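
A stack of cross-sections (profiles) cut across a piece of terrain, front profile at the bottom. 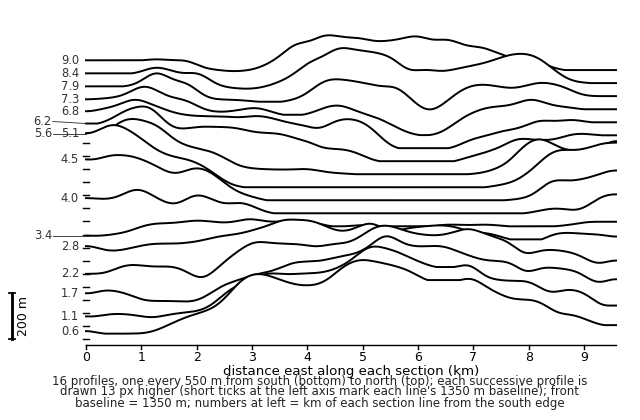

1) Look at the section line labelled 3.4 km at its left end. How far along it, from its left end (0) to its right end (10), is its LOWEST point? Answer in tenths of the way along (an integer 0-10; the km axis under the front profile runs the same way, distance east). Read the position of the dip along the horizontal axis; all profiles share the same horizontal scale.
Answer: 0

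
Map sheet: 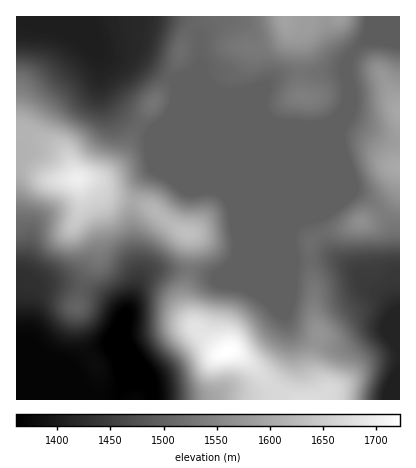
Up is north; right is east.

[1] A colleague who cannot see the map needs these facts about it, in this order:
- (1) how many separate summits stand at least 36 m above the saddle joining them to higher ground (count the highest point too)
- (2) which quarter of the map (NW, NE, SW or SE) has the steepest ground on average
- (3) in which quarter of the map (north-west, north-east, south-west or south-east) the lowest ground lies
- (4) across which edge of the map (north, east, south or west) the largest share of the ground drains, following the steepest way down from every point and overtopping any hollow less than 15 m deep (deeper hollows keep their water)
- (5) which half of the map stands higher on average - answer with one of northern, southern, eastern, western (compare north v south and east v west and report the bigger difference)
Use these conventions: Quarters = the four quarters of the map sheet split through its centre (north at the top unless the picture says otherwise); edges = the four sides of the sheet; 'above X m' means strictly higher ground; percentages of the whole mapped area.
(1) There are 4 summits with 36 m or more of prominence.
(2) The steepest ground, on average, is in the south-west quarter.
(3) Look to the south-west quarter for the lowest ground.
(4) Drainage is mainly to the north: more ground falls towards that edge than towards any other.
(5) On average the eastern half of the map is the higher ground.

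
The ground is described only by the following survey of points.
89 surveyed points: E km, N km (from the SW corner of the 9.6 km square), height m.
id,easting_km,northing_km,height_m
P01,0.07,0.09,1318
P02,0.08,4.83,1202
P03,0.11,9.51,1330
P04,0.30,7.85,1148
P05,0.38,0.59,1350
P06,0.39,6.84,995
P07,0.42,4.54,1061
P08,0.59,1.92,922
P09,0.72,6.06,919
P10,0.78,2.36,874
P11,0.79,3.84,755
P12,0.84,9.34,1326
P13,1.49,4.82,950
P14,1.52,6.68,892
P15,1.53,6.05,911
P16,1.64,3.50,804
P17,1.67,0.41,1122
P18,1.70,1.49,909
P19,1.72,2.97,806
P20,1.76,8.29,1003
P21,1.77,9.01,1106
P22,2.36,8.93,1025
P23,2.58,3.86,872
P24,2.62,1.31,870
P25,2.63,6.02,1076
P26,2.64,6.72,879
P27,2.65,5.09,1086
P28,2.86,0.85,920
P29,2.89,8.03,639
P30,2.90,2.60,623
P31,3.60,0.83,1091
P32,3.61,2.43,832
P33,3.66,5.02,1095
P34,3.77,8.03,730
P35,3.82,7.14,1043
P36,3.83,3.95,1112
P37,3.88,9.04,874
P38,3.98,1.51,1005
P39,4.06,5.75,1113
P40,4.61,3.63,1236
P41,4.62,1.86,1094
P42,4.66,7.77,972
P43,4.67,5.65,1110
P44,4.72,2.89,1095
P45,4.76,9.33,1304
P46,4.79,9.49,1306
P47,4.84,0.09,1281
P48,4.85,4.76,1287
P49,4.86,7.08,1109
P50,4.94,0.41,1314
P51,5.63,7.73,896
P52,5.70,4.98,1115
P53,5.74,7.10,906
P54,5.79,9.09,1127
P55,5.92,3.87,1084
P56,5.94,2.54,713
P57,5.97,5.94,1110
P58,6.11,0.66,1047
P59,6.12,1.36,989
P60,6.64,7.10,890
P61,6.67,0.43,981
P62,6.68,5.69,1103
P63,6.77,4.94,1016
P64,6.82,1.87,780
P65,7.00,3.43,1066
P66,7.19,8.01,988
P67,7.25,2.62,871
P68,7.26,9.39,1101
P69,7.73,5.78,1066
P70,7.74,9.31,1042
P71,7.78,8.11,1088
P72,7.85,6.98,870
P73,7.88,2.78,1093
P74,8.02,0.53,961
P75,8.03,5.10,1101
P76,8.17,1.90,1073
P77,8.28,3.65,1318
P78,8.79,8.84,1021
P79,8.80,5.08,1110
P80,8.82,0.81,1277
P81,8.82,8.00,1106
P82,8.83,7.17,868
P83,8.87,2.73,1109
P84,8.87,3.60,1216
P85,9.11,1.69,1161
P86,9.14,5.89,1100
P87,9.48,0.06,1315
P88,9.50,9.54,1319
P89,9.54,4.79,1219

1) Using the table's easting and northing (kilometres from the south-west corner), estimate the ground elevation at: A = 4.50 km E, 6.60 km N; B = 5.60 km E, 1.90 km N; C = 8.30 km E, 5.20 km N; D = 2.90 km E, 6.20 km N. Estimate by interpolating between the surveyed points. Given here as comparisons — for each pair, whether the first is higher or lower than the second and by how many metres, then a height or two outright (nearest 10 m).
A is higher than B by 260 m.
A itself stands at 1170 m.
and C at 1080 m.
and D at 1110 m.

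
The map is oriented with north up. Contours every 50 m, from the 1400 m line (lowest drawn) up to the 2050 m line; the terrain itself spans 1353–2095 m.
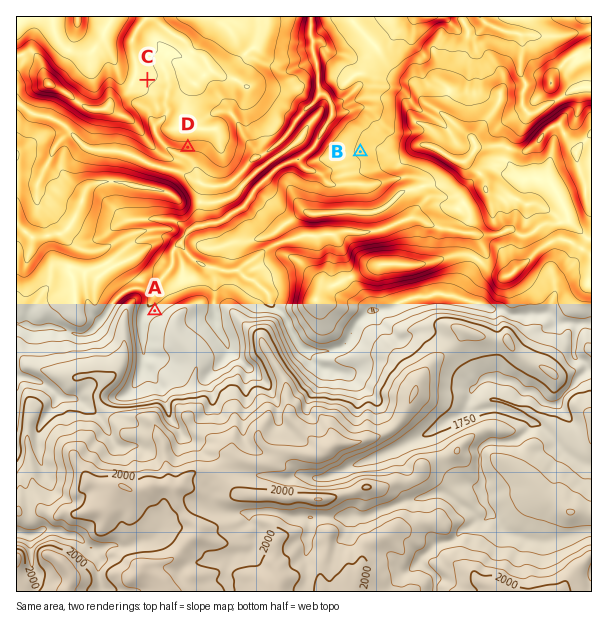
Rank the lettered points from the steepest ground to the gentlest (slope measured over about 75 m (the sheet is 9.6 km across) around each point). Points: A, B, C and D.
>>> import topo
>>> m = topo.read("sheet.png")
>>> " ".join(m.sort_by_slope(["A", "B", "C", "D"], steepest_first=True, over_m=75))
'D A B C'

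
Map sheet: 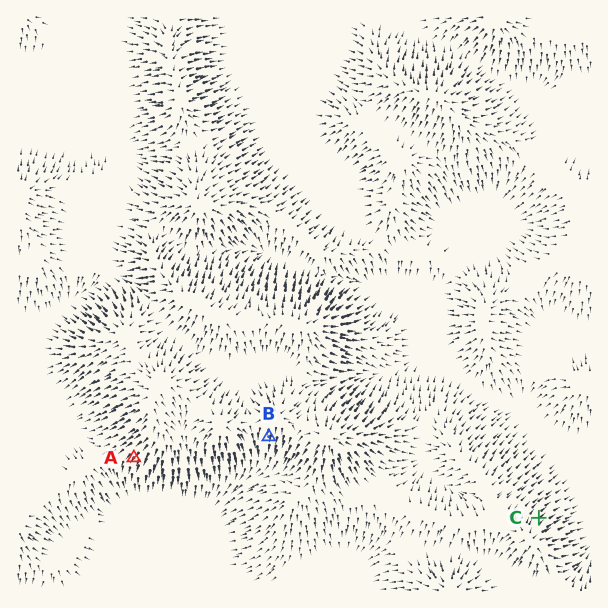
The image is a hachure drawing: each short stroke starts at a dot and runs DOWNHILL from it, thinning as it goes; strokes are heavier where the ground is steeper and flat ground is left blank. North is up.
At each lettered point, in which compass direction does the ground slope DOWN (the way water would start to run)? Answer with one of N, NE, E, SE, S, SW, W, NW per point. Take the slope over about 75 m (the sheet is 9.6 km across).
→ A SW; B S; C NE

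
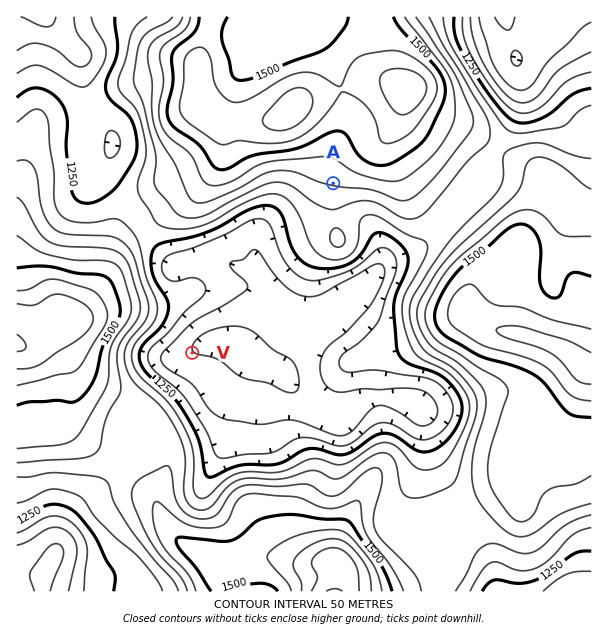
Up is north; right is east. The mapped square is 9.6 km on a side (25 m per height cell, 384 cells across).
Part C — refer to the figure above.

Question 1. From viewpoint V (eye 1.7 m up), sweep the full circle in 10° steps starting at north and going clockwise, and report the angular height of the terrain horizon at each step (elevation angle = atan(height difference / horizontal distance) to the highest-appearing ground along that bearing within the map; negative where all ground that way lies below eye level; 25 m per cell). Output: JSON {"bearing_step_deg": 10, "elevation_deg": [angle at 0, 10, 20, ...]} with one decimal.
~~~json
{"bearing_step_deg": 10, "elevation_deg": [7.0, 7.3, 7.2, 5.6, 5.5, 4.7, 3.1, 4.3, 6.0, 4.9, 3.8, 3.8, 4.4, 5.3, 6.6, 7.8, 7.9, 7.1, 7.3, 10.3, 12.3, 13.4, 13.8, 13.5, 13.0, 13.1, 13.9, 14.6, 15.7, 16.4, 16.1, 14.7, 12.3, 10.4, 9.1, 8.0]}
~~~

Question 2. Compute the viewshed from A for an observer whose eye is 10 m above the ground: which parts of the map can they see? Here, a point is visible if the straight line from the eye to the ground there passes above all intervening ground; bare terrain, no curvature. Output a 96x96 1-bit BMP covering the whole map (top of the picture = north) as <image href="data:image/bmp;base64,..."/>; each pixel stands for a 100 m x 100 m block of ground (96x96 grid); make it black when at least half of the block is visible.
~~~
<image width="96" height="96" href="data:image/bmp;base64,Qk2+BAAAAAAAAD4AAAAoAAAAYAAAAGAAAAABAAEAAAAAAIAEAAATCwAAEwsAAAIAAAAAAAAA////AAAAAAAAAAAAAAAAB/AAAAAAAAAAAAAAD/AAAAAAAAAAAAAAP/gAAAAAAAAAAAAAf/8AAAAAAAAAAAAB//+AAAAAAAAAcA////+AAAAAAAAB//////+AAAAAAAAH////+P+AAAAAAAAf////8P8AAAAAAAA/////4P8AAAAAAAB/////wP+AAAAAAAD/////wP/wAAAAAAD/8///wP/4AAAAAAH/////wP/4AAAAAAH/////wP/wAAAAAAH/////wP/4AAAAAAP/////4P/8AAAAAA//////4P//wAAAAB//////8P//4AAAAA//////+P//8AAAAAP/////////8AAAAAD/////////4AAAAAB/////////wAAAB4B/////////gAAAH4B/////////gAAAP4D/////////AAAAP4D////wf//+AAAAP4H////gP8AAAAAAP4H///+AH4AAAAAAP4P///+ADgAAAAAAP4f///8AAAAAAAAAH/////4AAAAAAAAAH/////wAAAAAAAAAH/////gAAAAAAAAAH/////AAAAAAAAAAH/////AAAAAAAAAAH////+AAAAAAAAAAP////+AAAAAAAAAAP////8AAAAAAAAAAP////8AAH8AAAAAAH////8AAH+AAAAAAH////8AAH/AAAAAAH////8AAD/AAAAAAH////+AAD/wAAAAAP////+AAD/4AAAAAf////+AAB/+AAAAA/////+AAB//AAAAA/////8AAB//gAAAB/////8AAB//gAAAD/////8AAB//wAAAD/////4AAA//wAAAH/////4AAA//wAAAH/////4AAA//wAAAP/////wAAA//4AAD//////wAAA//+AAD//////gAAA///gAD//////AAAAf//wAD/////+AAAAf//4AD/////8AH/A///4AD//+AP8AH/g+H/8AD4AAAH+AP/w8A/8ADgAAAD+AH/x4AH+ACAAAAD/AD/h4AB+AAAAAAD/AB/B4AAOAAAAAAB/gB+DwAAAAAAAAAB/wA+DwAAAAAAAAAA/4A+HwAAAAAAAAAAf8B//gAAAAAAAAAAP+B//AAAAAAAAAAAP///+AAAAAAAAAAAH///8AAAAAAAAAAAH///8AAAAAAAAAAAH///8AAAAAAAAAAAH///wAAAAAAAAAAACf/+AAAAAAAAAAAAAD/8AAAAAAAAAAAAAA/8AAAAAAAAAAAAAAP8AAAAAAAAAAAAAAH8AAAAAAAAAAAAAAD8AAAAAAAAAAAAAAAAAAAAAAAAAAAAAAAAAAAAAAAAAAAAAAAAAAAAAAAAAAAAAAAAAAAAAAAAAAAAAAAAAAAAAAAAAAAAAAAAAAAAAAAAAAAAAAAAAAAAAAAAAAAAAAAAAAAAAAAAAAAAAAAAAAAAAAAAAAAAAAAAAAAAAAAAAAAAAAAAAAAAAAAAAAAAAAAAAAAAAAAAAAAAAAAAAAAAAAAAAAAAAAAAAAAAAAAAAAAAAAAAAAAAAAAAAAAAAAAAAAAAAAA="/>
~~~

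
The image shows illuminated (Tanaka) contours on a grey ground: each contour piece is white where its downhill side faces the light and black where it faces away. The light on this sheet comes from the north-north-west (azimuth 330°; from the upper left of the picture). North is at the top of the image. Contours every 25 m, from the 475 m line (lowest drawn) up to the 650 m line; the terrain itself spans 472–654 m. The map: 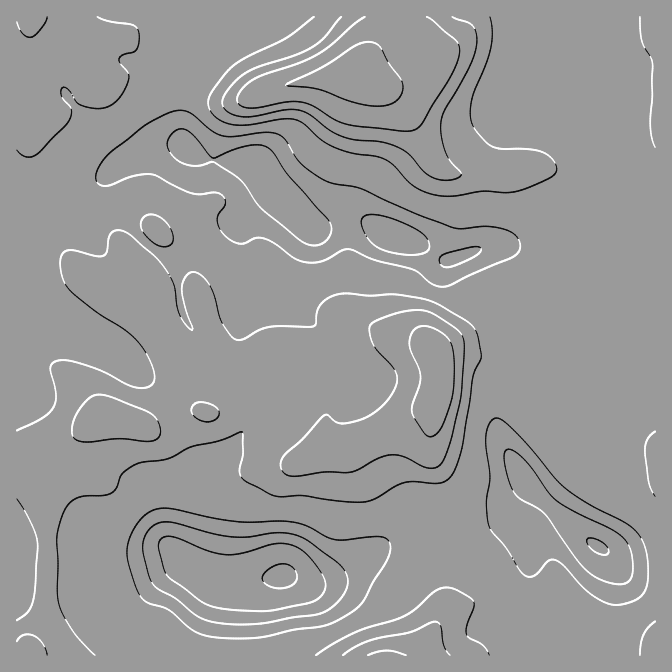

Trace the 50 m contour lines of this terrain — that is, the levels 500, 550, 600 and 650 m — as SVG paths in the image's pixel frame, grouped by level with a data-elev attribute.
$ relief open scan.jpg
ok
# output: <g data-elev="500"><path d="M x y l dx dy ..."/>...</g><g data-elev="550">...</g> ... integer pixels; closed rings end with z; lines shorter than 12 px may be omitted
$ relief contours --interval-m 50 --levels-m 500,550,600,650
<g data-elev="500"><path d="M237 610l-18-2-14-4-36-27-5-7-5-22 0-4 2-6 6-2 7 1 35 14 18 4 17-2 30-9 16 1 9 3 9 7 10 13 7 12 1 7-3 7-5 4-6 4-42 9z"/><path d="M599 554l-10-8-2-4 1-4 4 0 7 2 8 7 2 5-2 2z"/></g><g data-elev="550"><path d="M212 637l-10-2-8-4-27-22-20-7-5-4-4-6-10-30-1-15 4-12 5-10 7-8 7-5 9-3 8-1 68 13 55 1 17 4 27 13 10 1 34-3 7 1 4 4 2 6-3 10-15 24-9 18-9 10-17 10-16 6-28 4-34 7-25 1z"/><path d="M609 604l-20-12-25-27-9-5-6 1-15 15-6 1-3-1-7-7-13-22-14-17-3-8-1-14 3-31-4-37 2-13 6-8 6 0 12 9 19 20 24 30 12 11 24 16 36 19 8 6 5 7 5 11 3 14 0 16-3 12-5 7-8 5-13 3z"/><path d="M435 285l-21-15-40-10-24-11-8 1-18 11-14 2-15-4-20-15-11-6-7 0-13 5-7 0-12-7-7-11 0-10 7-12 0-5-5-4-6-2-14 2-8-1-17-7-18-10-7-2-16 2-24 9-6 1-7-4-1-5 1-5 5-10 7-9 35-27 25-13 8-2 7 0 8 3 18 16 12 6 12 1 31-5 13 2 8 6 9 17 7 7 15 12 11 6 34 7 53 24 37 14 8 2 22-3 13 1 15 5 8 6 2 5 0 5-3 5-4 4-40 16-25 13-6 1z"/></g><g data-elev="600"><path d="M47 655l-4-11-9-8-10-1-7 6"/><path d="M450 655l-6-10-4-20-5-3-25 10-43 9-13 7-11 7"/><path d="M287 475l8 1 30-4 25 0 8-3 20-11 14-3 13 2 22 11 7 0 6-3 4-7 6-15 11-46 3-50-1-9-3-5-25-18-13-5-24 3-17 5-9 5-3 7 4 13 5 9 15 15 3 6 1 9-4 10-14 16-9 7-10 5-20 3-5-1-8-7-3 1-21 22-20 19-2 5 0 5 2 5z"/><path d="M83 442l35-3 34 2 7-4 1-9-4-10-8-6-38-15-13-2-7 2-6 7-7 9-4 9-1 8 1 7 4 3z"/><path d="M207 422l5-1 5-3 2-3 0-5-4-3-6-4-9-1-5 1-4 5 1 5 7 6z"/><path d="M17 22l5 11 3 3 5 1 5-2 5-5 6-8 1-5"/><path d="M341 17l-16 20-13 10-17 8-40 13-15 9-8 8-8 10-2 7 2 6 10 7 11 2 12-1 30-6 15 1 10 5 18 15 12 5 13 4 27 2 16 6 12 7 18 20 9 4 8 1 12-2 3-1 1-4-11-12-5-11-4-17 1-15 3-10 25-43 5-13 2-10-1-10-4-7-20-8"/></g><g data-elev="650"><path d="M366 105l14 1 12-2 8-7 3-9-2-8-12-17-8-15-7-5-9-1-8 3-33 21-38 19 32 4 29 11z"/></g>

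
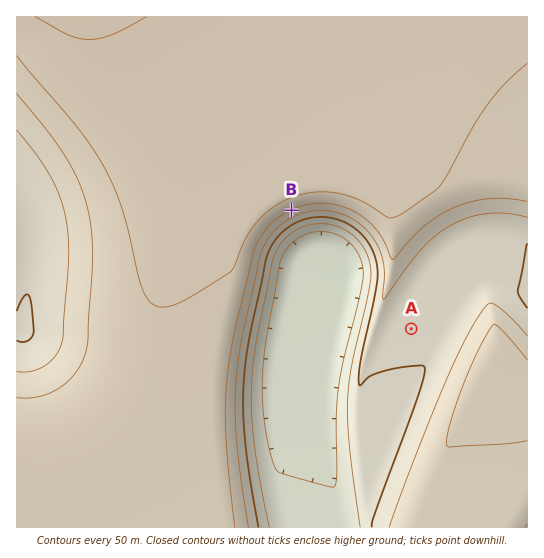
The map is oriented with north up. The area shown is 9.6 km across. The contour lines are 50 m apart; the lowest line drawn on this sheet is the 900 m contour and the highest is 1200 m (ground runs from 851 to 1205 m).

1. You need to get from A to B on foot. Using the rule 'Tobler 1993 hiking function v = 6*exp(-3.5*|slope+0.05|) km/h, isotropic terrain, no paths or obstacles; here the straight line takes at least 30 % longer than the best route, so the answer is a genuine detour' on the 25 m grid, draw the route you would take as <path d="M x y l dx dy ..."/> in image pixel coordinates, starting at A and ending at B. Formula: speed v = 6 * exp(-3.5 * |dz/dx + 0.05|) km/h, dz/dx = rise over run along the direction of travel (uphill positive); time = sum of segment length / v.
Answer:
<path d="M411 329l-6-14-4-4-15-29 0-19-12-24-16-16-27-13-40 0"/>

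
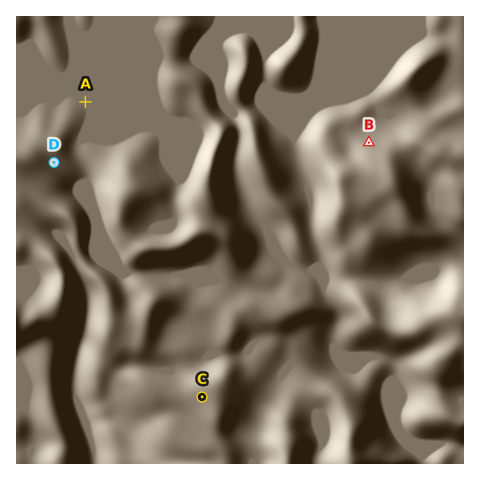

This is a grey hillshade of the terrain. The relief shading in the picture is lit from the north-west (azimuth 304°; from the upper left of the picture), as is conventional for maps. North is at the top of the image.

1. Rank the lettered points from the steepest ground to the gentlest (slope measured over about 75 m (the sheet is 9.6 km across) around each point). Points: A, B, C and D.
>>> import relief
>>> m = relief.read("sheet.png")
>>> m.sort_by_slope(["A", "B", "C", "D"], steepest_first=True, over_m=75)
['B', 'C', 'D', 'A']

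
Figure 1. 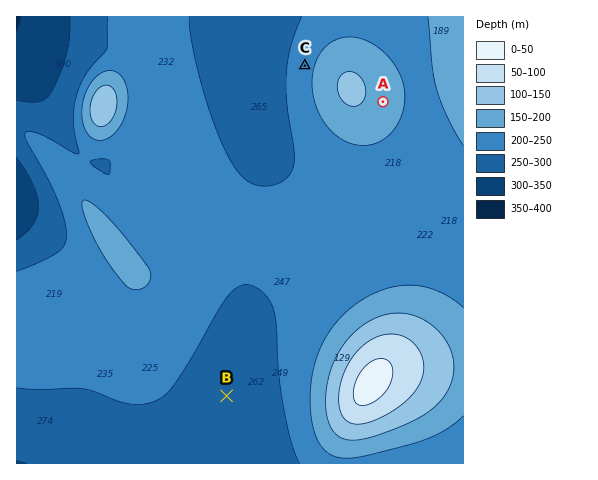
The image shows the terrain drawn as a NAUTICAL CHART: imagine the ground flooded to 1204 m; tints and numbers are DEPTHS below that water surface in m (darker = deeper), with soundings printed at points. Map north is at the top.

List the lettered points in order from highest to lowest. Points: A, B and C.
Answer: A C B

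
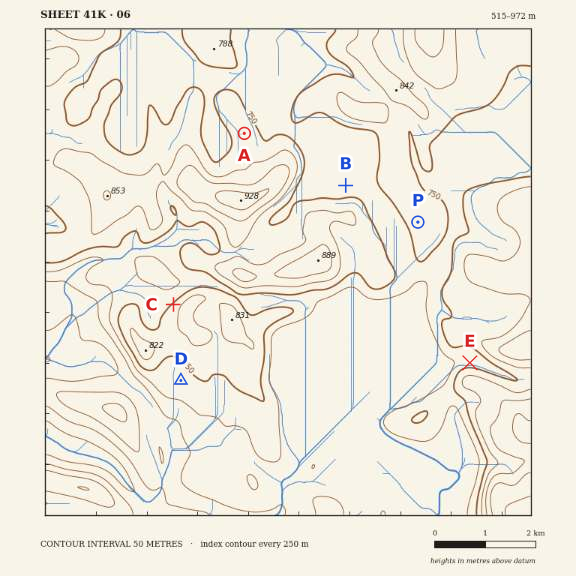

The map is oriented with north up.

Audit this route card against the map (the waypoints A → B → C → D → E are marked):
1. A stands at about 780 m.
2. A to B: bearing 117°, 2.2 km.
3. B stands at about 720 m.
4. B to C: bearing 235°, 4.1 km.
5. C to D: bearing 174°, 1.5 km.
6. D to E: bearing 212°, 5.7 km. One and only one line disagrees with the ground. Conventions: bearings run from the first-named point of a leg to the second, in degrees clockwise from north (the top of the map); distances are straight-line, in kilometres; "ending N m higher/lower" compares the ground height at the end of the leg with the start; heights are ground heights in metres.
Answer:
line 6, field bearing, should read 86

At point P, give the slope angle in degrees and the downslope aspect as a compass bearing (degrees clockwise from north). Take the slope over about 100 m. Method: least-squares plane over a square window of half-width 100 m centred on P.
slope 4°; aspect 238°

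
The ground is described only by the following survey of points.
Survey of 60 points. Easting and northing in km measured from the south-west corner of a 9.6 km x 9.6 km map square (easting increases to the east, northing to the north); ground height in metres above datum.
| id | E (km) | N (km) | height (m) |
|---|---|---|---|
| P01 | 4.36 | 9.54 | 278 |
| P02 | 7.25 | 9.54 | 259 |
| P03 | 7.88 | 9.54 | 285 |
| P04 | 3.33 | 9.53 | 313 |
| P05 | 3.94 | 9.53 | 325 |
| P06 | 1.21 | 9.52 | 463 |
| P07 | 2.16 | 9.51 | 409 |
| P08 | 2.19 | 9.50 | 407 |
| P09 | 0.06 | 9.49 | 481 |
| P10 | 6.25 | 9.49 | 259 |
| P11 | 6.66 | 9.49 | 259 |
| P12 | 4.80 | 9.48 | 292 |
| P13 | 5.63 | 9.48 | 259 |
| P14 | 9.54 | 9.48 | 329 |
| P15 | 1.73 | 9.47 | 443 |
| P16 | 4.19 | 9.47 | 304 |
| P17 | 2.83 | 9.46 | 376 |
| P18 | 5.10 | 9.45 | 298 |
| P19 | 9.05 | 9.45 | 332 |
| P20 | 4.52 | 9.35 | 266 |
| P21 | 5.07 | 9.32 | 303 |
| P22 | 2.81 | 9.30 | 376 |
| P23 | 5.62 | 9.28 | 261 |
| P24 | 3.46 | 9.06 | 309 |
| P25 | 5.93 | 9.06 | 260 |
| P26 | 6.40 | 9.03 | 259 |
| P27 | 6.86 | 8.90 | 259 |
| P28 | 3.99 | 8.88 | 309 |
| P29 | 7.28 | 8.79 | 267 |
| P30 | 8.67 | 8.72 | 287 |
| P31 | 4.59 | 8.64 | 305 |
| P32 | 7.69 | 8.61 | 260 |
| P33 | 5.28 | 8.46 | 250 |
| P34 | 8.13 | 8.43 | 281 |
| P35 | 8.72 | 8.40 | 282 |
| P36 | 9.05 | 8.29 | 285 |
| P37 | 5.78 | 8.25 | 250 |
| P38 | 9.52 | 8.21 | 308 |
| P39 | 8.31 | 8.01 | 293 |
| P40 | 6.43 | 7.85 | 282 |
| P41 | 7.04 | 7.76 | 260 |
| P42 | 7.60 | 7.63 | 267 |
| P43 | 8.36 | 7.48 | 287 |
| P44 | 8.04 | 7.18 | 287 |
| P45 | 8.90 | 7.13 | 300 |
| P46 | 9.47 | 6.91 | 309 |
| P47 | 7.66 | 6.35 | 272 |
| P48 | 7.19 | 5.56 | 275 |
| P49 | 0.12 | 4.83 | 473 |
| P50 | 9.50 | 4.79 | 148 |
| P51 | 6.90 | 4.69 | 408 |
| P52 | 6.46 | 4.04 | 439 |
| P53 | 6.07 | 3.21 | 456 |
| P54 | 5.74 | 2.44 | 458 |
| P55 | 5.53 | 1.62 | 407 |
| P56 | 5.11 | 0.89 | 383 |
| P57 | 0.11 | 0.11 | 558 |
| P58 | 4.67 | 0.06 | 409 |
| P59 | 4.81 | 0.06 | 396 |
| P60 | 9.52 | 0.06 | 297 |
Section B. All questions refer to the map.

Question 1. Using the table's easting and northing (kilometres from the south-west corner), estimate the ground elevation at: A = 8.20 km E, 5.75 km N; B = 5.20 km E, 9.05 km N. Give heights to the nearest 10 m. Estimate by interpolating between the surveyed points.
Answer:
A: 240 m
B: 290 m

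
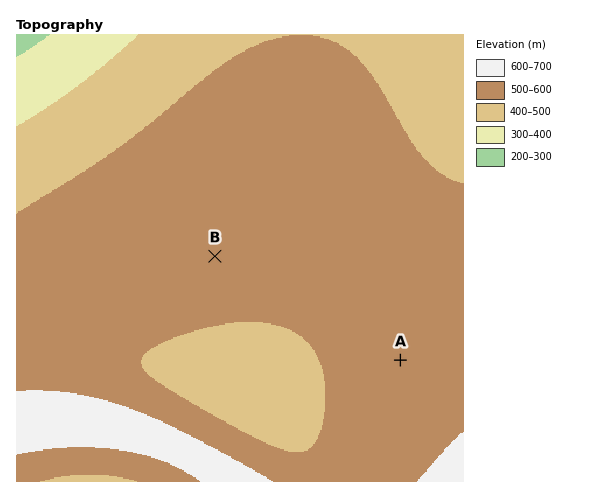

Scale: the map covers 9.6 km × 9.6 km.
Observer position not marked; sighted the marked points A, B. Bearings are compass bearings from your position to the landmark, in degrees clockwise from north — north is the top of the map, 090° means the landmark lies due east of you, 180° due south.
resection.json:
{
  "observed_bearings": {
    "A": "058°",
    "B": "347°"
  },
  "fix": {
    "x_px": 259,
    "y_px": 448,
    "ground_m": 520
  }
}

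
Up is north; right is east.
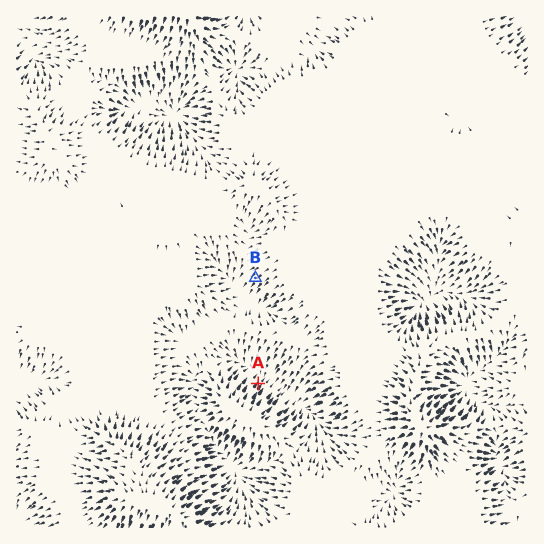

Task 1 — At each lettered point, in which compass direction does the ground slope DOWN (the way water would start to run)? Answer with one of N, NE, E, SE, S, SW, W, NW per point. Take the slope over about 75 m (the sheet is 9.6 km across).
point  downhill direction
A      NE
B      SW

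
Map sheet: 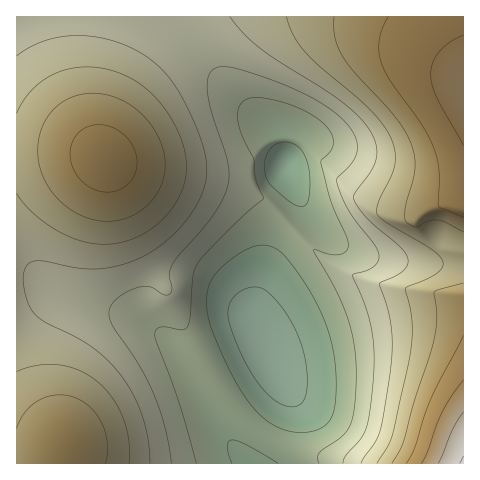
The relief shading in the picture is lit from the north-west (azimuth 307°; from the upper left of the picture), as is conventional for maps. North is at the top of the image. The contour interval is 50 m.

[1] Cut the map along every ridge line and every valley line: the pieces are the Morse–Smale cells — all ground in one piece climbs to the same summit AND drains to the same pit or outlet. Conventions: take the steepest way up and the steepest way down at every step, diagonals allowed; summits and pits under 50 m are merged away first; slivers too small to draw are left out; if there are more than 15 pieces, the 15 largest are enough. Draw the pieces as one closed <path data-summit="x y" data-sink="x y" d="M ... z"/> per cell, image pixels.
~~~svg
<path data-summit="104 159" data-sink="267 353" d="M66 16l-50 1 0 256 16 3 37 22 64 18 28 17 11 11 10 14 46 82 21 22-1-7 5-10 24-35 7-19-3-13-23-46-4-11 0-14 20-64 14-20-25-24-18-9-45-11-66-10-29-9-14-26-12-33-9-42z"/><path data-summit="463 92" data-sink="285 165" d="M463 16l-308 0 0 2 27 20 64 69 37 27 3 35 23 45 21 25 25 14 22 6 42 4 44 1z"/><path data-summit="463 463" data-sink="267 353" d="M288 224l-14 19-20 64 0 14 4 11 23 46 3 13-7 19-28 42-1 7 3 4 212 1 1-166-75-11-38-12-36-23z"/><path data-summit="63 446" data-sink="267 353" d="M24 274l-8 0 1 190 234-1-23-23-46-82-10-14-11-11-28-17-64-18-33-20z"/><path data-summit="104 159" data-sink="285 165" d="M154 16l-88 1 1 24 6 36 12 42 15 34 5 7 19 6 76 13 45 11 18 9 25 25 10-11 3-9-17-38-1-32-37-27-64-69-23-16z"/><path data-summit="463 463" data-sink="285 165" d="M300 198l0 12-11 14 26 28 21 15 27 13 26 7 75 10-1-33-70-3-38-8-25-15-19-21z"/>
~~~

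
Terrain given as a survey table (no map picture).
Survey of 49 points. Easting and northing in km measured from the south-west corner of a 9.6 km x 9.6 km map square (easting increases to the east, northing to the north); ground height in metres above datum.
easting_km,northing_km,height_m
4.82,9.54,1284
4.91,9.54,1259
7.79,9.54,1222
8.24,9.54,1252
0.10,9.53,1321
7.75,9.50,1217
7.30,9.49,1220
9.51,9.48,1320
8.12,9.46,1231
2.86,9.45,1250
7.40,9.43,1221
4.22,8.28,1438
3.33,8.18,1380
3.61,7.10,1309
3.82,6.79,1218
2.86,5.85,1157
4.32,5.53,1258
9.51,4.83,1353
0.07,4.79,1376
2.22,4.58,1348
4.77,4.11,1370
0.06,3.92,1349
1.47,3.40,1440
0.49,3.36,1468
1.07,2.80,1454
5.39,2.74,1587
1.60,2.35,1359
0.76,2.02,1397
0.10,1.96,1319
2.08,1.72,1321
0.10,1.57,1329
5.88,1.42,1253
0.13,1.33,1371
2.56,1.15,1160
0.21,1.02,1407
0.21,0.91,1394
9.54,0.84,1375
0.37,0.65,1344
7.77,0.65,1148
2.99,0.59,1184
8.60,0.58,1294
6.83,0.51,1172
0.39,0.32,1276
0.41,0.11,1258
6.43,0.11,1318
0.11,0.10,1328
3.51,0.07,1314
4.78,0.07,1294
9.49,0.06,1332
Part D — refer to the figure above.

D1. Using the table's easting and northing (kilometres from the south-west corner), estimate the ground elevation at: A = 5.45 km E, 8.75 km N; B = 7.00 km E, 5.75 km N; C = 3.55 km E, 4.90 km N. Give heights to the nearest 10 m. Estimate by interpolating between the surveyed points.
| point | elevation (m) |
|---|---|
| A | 1400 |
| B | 1190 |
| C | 1220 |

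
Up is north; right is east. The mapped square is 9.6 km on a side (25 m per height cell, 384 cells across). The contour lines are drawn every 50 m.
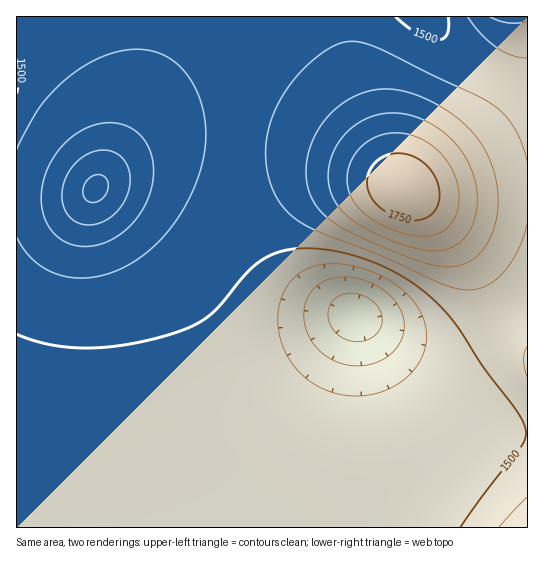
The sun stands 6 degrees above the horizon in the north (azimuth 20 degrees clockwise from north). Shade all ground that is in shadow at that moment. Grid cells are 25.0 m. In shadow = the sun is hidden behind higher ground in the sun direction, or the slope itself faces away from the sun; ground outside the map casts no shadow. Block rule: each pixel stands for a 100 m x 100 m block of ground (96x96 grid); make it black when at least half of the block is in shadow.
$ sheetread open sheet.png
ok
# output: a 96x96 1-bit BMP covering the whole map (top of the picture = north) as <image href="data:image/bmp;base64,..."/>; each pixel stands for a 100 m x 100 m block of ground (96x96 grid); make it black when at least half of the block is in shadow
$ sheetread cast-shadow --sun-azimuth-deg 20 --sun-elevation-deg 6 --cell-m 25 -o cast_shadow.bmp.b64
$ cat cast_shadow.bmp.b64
<image width="96" height="96" href="data:image/bmp;base64,Qk2+BAAAAAAAAD4AAAAoAAAAYAAAAGAAAAABAAEAAAAAAIAEAAATCwAAEwsAAAIAAAAAAAAA////AAAAAAAAAAAAAAAAAAAAAAAAAAAAAAAAAAAAAAAAAAAAAAAAAAAAAAAAAAAAAAAAAAAAAAAAAAAAAAAAAAAAAAAAAAAAAAAAAAAAAAAAAAAAAAAAAAAAAAAAAAAAAAAAAAAAAAAAAAAAAAAAAAAAAAAAAAAAAAAAAAAAAAAAAAAAAAAAAAAAAAAAAAAAAAAAAAAAAAAAAAAAAAAAAAAAAAAAAAAAAAAAAAAAAAAAAAAAAAAAAAAAAAAAAAAAAAAAAAAAAAAAAAAAAAAAAAAAAAAAAAAAAAAAAAAAAAAAAAAAAAAAAAAAAAAAAAAAAAAAAAAAAAAAAAAAAAAAAAAAAAAAAAAAAAAAAAAAAAAAAAAAAAAAAAAAAAAAAAAAAAAAAAAAAAAAAAAAAAAAAAAAAAAAAAAAAAAAAAAAAAAAAAAAAAAAAAAAAAAAAAAAAAAAAAAAAAAAAAAAAAAAB8AAAAAAAAAAAAAAH/gAAAAAAAAAAAAAf/4AAAAAAAAAAAAA//8AAAAAAAAAAAAB///AAAAAAAAAAAAB///gAAAAAAAAAAAD///wAAAAAAAAAAAD///4AAAAAAAAAAAH///8AAAAAAAAAAAH///+AAAAAAAAAAAH///+AAAAAAAAAAAP////AAAAAAAAAAAP////gAAAAAAAAAAP////gAAAAAAAAAAP////wAAAAAAAAAAP////wAAAAAAAAAAP////4AAAAAAAAAAP////4AAAAAAAAAAP////4AAAAAAAAAAP////4AAA4AAAAAAP////4AAA8AAAAAAP////4AAA+AAAAAAP////4AAA/AAAAAAP////wAAA/AAAAAAP////wAAA/gAAAAAH////gAAA/gAAAAAH////AAAA/wAAAAAH///+AAAA/wAAAAAD///8AAAAfwAAAAAD///4AAAAfwAAAAAD///gAAAAPgAAAAAB//+AAAAAAAAAAAAA//4AAAAAAAAAAAAAf/AAAAAAAAAAAAAABwAAAAAAAAAAAAAAAAAAAAAAAAAAAAAAAAAAAAAAAAAAAAAAAAAAAAAAAAAAAAAAAAAAAAAAAAAAAAAAAAAAAAAAAAAAAAAAAAAAAAAAAAAAAAAAAAAAAAAAAAAAAAAAAAAAAAAAAAAAAAAAAAAAAAAAAAAAAAAAAAAAAAAAAAAAAAAAAAAAAAAAAAAAAAAAAAAAAAAAAAAAAAAAAAAAAAAAAAAAAAAAAAAAAAAAAAAAAAAAAAAAAAAAAAAAAAAAAAAAAAAAAAAAAAAAAAAAAAAAAAAAAAAAAAAAAAAAAAAAAAAAAAAAAAAAAAAAAAAAAAAAAAAAAAAAAAAAAAAAAAAAAAAAAAAAAAAAAAAAAAAAAAAAAAAAAAAAAAAAAAAAAAAAAAAAAAAAAAAAAAAAAAAAAAAAAAAAAAAAAAAAAAAAAAAAAAAAAIAAAAAAAAAAAAAAA+AAAAAAAAAAAAAAB/gAAAAAAAAAAAAAD/gAAAAAAAAAAAAAD/wAAAAAAAAAAAAAD/4AAAAAAAAAAAAAH/8="/>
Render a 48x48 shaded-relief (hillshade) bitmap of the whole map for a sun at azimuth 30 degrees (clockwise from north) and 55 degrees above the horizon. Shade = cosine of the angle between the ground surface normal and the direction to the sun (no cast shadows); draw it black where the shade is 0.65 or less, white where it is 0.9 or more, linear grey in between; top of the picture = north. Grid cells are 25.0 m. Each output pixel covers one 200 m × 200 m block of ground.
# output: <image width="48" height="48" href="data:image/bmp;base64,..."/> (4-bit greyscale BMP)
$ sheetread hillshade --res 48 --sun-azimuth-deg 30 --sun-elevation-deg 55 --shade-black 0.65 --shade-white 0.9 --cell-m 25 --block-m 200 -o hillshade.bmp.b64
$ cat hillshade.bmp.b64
<image width="48" height="48" href="data:image/bmp;base64,Qk32BAAAAAAAAHYAAAAoAAAAMAAAADAAAAABAAQAAAAAAIAEAAATCwAAEwsAABAAAAAAAAAAAAAAABEREQAiIiIAMzMzAERERABVVVUAZmZmAHd3dwCIiIgAmZmZAKqqqgC7u7sAzMzMAN3d3QDu7u4A////AKqqqqqqqqqqqqqqqqqqqqqqqqqqqqqqu6qqqqqqqqqqqqqqqqqqqqqqqqqqqqqru6qqqqqqqqqqqqqqqqqqqqqqqqqqqqqru6qqqqqqqqqqqqqqqqqqqqqqqqqqqqqqu6qqqqqqqqqqqqqqqqqqqqqqqqqqqqqqu6qqqqqqqqqqqqqqqqqqqqqqqqqqqqqqq6qqqqqqqqqqqqqqqqqqqqqqqqqqqqqqqqqqqqqqqqqqqqqqqqqqqqqqqqqqqqqqqqqqqqqqqqqqqqqqqqqqqqqqqqqqqqqqqqqqqqqqqqqqqqqqqqqqu7u7qqqqqqqqqaqqqqqqqqqqqqqqqqq7u7u7u6qqqqqqmaqqqqqqqqqqqqqqqru7u8u7u7qqqqqpiKqqqqqqqqqqqqqqq7u8zMzMu7qqqqqZh6qqqqqqqqqqqqqqq7vMzd3My7uqqqmYd6qqqqqqqqqqqqqqu7zN3d3cy7qqqpmYd6mZqqqqqqqqqqqqu8zN3d3cy7qqmZmYiJmZmZqqqqqqqqqqu8zd3u3cu6qZmZmZmZmZmZmaqqqqqqqru8zd3d3MupmYmZmZqpmZmZmZqqqqqqqru8zN3dy7qYiIiImaq5mZmZmZmqqqqqqqu7zMzMuph3ZneImaq5mZmZmZmaqqqqqqu7u7u6mHZVVWd4maq5mZmZmZmaqqqqqqqruqqYdlQzNFZ4iaqpmYiJmZmZqqqqqqqqqZh2VCISI0V4iZqpiIiIiZmZqqqqqqqpmYdkMQAAEkVoiZqpiIiIiJmZqqqqqqqZiHZDEAAAEkV4maqoiHd3iImZqqqqqqmZh2UyAAAAE0Z4maqoh3dneImZqqqqqqmYh2QxAAAAJFeJmqqoh3Zmd4mZqqqqqpmYd1QyAAASNWiZqqu4h3ZmZ4maqqqqqpmYd2QyERIkVomqu7u4h3ZmeImqqqqqqpmYh2VDMzRWeJq7u7u4iHd3iZqqqqqqqpmYh2ZURFZ4mrvMzMu5mIiJqru7uqqqqqmZh3ZmZniau8zdzMy5mZmavMzLu7qqqqmZiId3eImrzd3d3cy5mZqrzd3Mu7uqqqqZmIiIiavM3u7t3cy6qqq83d3cy7uqqqqZmZmZmrzd7u7u3cy6qqu83d3cy7uqqqqpmZmaq8ze7/7u3cy6qqu8zd3My7u6qqqqqqqqu83u7/7u3cy6qru8zNzMy7u6qqqqqqqrvM3u7/7u3Mu6qru7zMzMu7u6qqqqqqq7vN3u7u7t3Mu6qqu7vMzLu7u6qqqqqqu7zN3e7u7dzLu5mqu7u7u7u7u6qqqqqqu7zM3e7u3cy7uomqq7u7u7u7uqqqqqqqu7vM3d3t3cu6qomqqru7u7u7uqqqqqqqu7vMzd3d3Luqqomqqqu7u7u7qqqqqqqqq7u8zd3dy7qZmYmqqqqru7uqqqqqqqqqq7u8zd3cuqmIiYmqqqqqqqqqqqqqqqqqqru8zd3cuYh3iJqqqqqqqqqqqqqqqqqqqru8zd3LqHZmd5qqqqqqqqqqqqqqqqqqqru83d3Kl2VWZw=="/>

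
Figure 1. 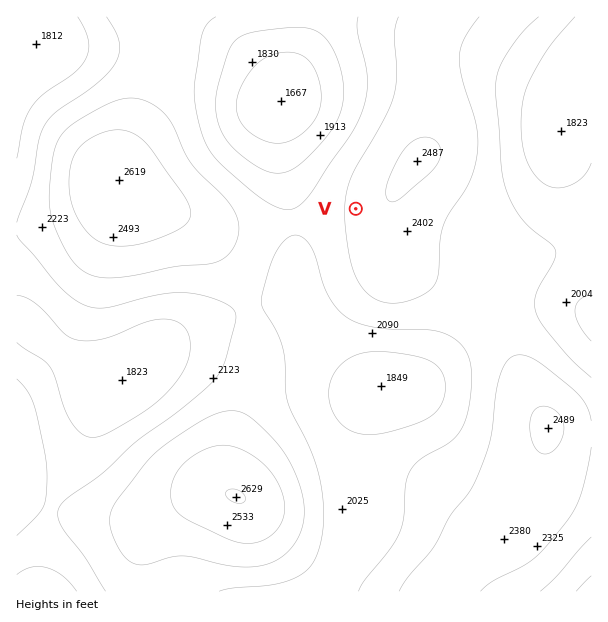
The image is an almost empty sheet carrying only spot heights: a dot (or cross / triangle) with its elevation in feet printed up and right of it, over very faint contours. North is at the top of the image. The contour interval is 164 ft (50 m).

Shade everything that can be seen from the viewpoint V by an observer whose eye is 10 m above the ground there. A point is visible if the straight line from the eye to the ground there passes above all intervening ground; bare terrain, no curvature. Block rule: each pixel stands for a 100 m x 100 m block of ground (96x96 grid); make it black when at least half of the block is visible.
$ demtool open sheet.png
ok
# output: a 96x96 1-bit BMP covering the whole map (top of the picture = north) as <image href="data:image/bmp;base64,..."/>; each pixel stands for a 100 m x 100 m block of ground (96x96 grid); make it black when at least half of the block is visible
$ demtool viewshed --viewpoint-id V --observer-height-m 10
<image width="96" height="96" href="data:image/bmp;base64,Qk2+BAAAAAAAAD4AAAAoAAAAYAAAAGAAAAABAAEAAAAAAIAEAAATCwAAEwsAAAIAAAAAAAAA////AAAAAAAAAAAAAAAH//4AAAAAAAAAAAAH//8AAAAAAAAAAAAP//+AAAAAAAAAAAAP//+AAAAAAAAAAAAf///AAAAAAAAAAAAf///AAAAAAAAAAAAf//+AAAAAAAAAAAAf//8AAAAAAAAAAAAf4AAAAACAAAAAAAA/wAAAAADAAAAAAAB/gAAAAADwAAAAAAH/gAAAAAD4AAAAAAf/AAAAAAD+AAAAAB//AAAAAAD/wAAAAH//AAAAAAD//4AAAf//AAAAAAD//8AAD///AAAAAAD//+AAP///AAAAAAD//+AB////AAAAAAD///AH////AAAAAAD///gf///+AAAAAAD////////+AAAAAAD////////+AAAAAAD////////8AAAAAAD////////8AAAAAAD////////8AAAAAAD////////4AAAAAAD////////4AAAAAAD////////wAAAAAAD////////wAAAAAAD//w/////wAAAAAAD/+AH////gAAAAAAD/8AB////gAAAAAAD/wAAf///gAAAAAAD/gAAH///gAAAAAAD/AAAB///gAAAAAAD8AAAAf//gAAAAAADAAAAAP//gAAAAAAAAAAAAH//gAAAAAAAAAAAAD//gAAAAAAAAAAAAD//gAAAAAAAAAAAAD//gAAAAAAAAAAAAD//wAAAAAAAAAAAAH//wAAAAAAAAAAAAH//wAAAAAAAAAAAAH//wAAAAAAAAAAAAD//wAAAAAAAAAAAAD//wAAAAAAAAAAAAD//wAAAAAAAAAAAAH//wAAAAAAAAAAAAH//wAAAAAAAAAAAAH//wAAAAAAAAAAAAP//wAAAAAAAAAAAAf//4AAAAAAAAAAAAf//4IAAAAAAAAAQA///98AAAAAAAAAeB////+AAAAAAAAAfj////8AAAAAAAAAf/////8AAAAAAAAAf/////8AAAAAAAAAf/////8AAAAAAAAAf/////8AAAAAAAAAf/////8AAAAAAAAAf/////8AAAAAAAAAf/////8AAAAAAAAA//////+AAAAAAAAA//////+AAAAAAAAB//////8AAAAAAAAB////+P8AAAAAAAAD////4AAAAAAAAAAD////wAAAAAAAAAAD////gAAAAAAAAAAD////AAAAAAAAAAAD///+AAAAAAAAAAAD///+AAAAAAAAAAAB///+AAAAAAAAAAAB///8AAAAAAAAAAAB///8AAAAAAAAAAAA///8AAAAAAAAAAAA///8AAAAAAAAAAAAf//8AAAAAAAAAAAAf//8AAAAAAAAAAAAP//8AAAAAAAAAAAAP//+AAAAAAAAAAAAP//+AAAAAAAAAAAAP///AAAAAAAAAAAAP///gAAAAAAAAAAAH///wAAAAAAAAAAAH///8A/4AAAAAAAAH//////8AAAAAAAAH//////+AAAAAAAAH//////+AAAAAAAAH///////AAAAAAAAP///////AAAAAAAA////////gAAAAAAB//////+PAAAAA="/>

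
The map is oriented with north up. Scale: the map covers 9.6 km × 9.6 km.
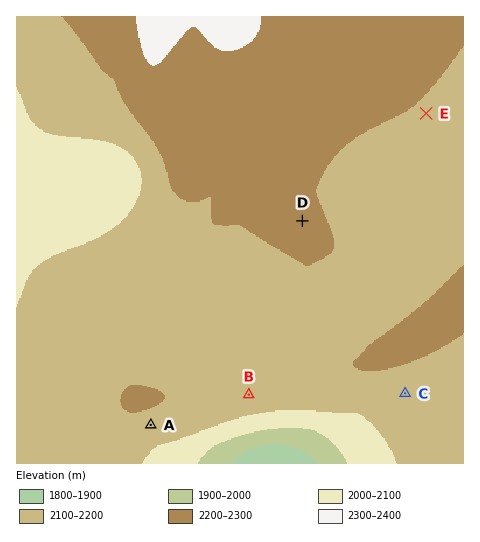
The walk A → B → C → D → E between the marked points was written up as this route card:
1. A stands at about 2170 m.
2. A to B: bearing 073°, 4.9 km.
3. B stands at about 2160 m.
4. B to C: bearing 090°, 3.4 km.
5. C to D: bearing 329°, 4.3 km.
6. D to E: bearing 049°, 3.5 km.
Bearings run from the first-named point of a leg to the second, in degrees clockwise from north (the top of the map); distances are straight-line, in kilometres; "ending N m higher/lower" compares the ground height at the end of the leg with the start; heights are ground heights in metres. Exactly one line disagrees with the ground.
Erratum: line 2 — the distance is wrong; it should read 2.2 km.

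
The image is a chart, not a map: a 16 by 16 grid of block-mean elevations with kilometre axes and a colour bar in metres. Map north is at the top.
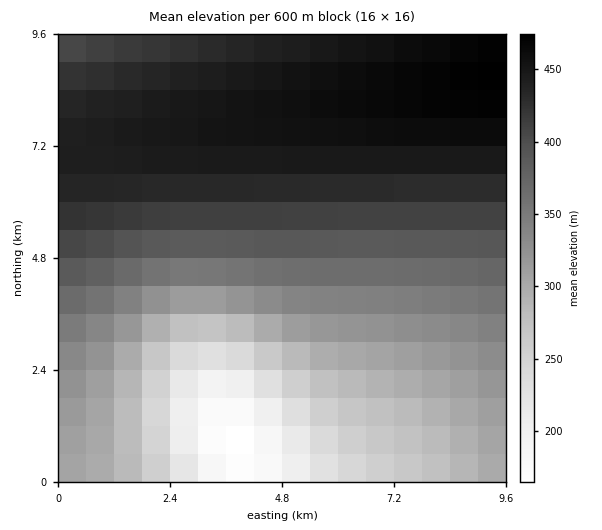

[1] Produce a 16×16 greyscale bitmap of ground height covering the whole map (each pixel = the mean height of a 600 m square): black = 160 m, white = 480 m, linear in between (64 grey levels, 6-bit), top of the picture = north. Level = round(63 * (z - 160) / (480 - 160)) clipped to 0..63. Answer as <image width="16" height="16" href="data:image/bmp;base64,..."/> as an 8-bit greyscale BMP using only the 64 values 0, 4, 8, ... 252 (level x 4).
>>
<image width="16" height="16" href="data:image/bmp;base64,Qk02BQAAAAAAADYEAAAoAAAAEAAAABAAAAABAAgAAAAAAAABAAATCwAAEwsAAAABAAAAAAAAAAAAAAEBAQACAgIAAwMDAAQEBAAFBQUABgYGAAcHBwAICAgACQkJAAoKCgALCwsADAwMAA0NDQAODg4ADw8PABAQEAAREREAEhISABMTEwAUFBQAFRUVABYWFgAXFxcAGBgYABkZGQAaGhoAGxsbABwcHAAdHR0AHh4eAB8fHwAgICAAISEhACIiIgAjIyMAJCQkACUlJQAmJiYAJycnACgoKAApKSkAKioqACsrKwAsLCwALS0tAC4uLgAvLy8AMDAwADExMQAyMjIAMzMzADQ0NAA1NTUANjY2ADc3NwA4ODgAOTk5ADo6OgA7OzsAPDw8AD09PQA+Pj4APz8/AEBAQABBQUEAQkJCAENDQwBEREQARUVFAEZGRgBHR0cASEhIAElJSQBKSkoAS0tLAExMTABNTU0ATk5OAE9PTwBQUFAAUVFRAFJSUgBTU1MAVFRUAFVVVQBWVlYAV1dXAFhYWABZWVkAWlpaAFtbWwBcXFwAXV1dAF5eXgBfX18AYGBgAGFhYQBiYmIAY2NjAGRkZABlZWUAZmZmAGdnZwBoaGgAaWlpAGpqagBra2sAbGxsAG1tbQBubm4Ab29vAHBwcABxcXEAcnJyAHNzcwB0dHQAdXV1AHZ2dgB3d3cAeHh4AHl5eQB6enoAe3t7AHx8fAB9fX0Afn5+AH9/fwCAgIAAgYGBAIKCggCDg4MAhISEAIWFhQCGhoYAh4eHAIiIiACJiYkAioqKAIuLiwCMjIwAjY2NAI6OjgCPj48AkJCQAJGRkQCSkpIAk5OTAJSUlACVlZUAlpaWAJeXlwCYmJgAmZmZAJqamgCbm5sAnJycAJ2dnQCenp4An5+fAKCgoAChoaEAoqKiAKOjowCkpKQApaWlAKampgCnp6cAqKioAKmpqQCqqqoAq6urAKysrACtra0Arq6uAK+vrwCwsLAAsbGxALKysgCzs7MAtLS0ALW1tQC2trYAt7e3ALi4uAC5ubkAurq6ALu7uwC8vLwAvb29AL6+vgC/v78AwMDAAMHBwQDCwsIAw8PDAMTExADFxcUAxsbGAMfHxwDIyMgAycnJAMrKygDLy8sAzMzMAM3NzQDOzs4Az8/PANDQ0ADR0dEA0tLSANPT0wDU1NQA1dXVANbW1gDX19cA2NjYANnZ2QDa2toA29vbANzc3ADd3d0A3t7eAN/f3wDg4OAA4eHhAOLi4gDj4+MA5OTkAOXl5QDm5uYA5+fnAOjo6ADp6ekA6urqAOvr6wDs7OwA7e3tAO7u7gDv7+8A8PDwAPHx8QDy8vIA8/PzAPT09AD19fUA9vb2APf39wD4+PgA+fn5APr6+gD7+/sA/Pz8AP39/QD+/v4A////AHRsYEwwFAgQJDRETFRcZGx0cGBEJAwEFCxATFRYYGhwfHBgRCQMDCA4TFRcYGhweIB4ZEgsHCQ4TFhgaGxweHyIgGxUQDhAUGBscHR4fICElIx8aFhYYGx4fICAhIiMkKSckIB4eICIjJCQkJSUmJy0rKScmJicoKCgoKCkpKSowLy4tLCwtLS0tLS0tLS0tNDMzMjIyMjIxMTExMTExMTY2NjY2NjY2NTU1NTU1NTU3ODg4ODg4ODg4ODg5OTk5Nzg4OTk5Ojo6Ojs7Ozs7OzY3Nzg5OTo6Ozs8PDw9PT00NTU2Nzg4OTo7Ozw8PT0+MTIyMzQ1Njc4OTk6Ozw8PQ="/>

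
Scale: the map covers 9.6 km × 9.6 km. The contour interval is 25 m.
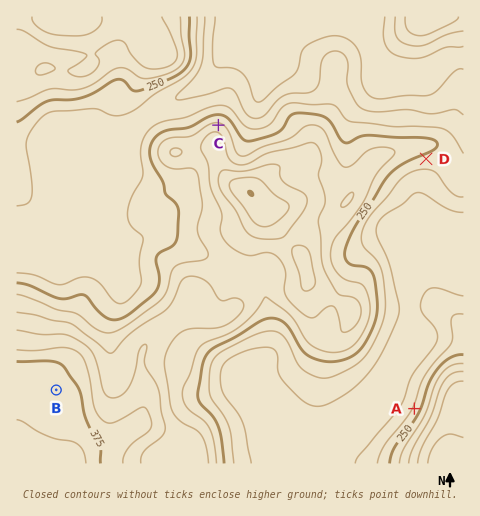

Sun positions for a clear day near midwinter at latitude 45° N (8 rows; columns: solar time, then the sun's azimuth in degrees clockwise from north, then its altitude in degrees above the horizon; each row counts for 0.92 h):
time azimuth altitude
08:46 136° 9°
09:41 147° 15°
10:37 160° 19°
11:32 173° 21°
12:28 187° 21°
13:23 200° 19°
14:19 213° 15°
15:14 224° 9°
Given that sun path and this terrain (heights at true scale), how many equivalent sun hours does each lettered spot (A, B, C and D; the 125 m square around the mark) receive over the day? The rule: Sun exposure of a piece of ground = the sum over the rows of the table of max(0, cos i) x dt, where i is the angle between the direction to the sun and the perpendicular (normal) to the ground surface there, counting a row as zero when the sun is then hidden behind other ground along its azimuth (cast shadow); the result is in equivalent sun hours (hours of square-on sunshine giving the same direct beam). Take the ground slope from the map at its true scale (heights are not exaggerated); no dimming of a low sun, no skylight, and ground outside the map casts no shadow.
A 1.6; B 1.9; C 1.2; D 2.5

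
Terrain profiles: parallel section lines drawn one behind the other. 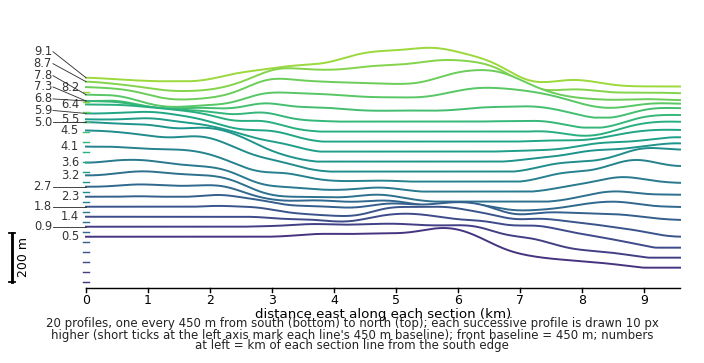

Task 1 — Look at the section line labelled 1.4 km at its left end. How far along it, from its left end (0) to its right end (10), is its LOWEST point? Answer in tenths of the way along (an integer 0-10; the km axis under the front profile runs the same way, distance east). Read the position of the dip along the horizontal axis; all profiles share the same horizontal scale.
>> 10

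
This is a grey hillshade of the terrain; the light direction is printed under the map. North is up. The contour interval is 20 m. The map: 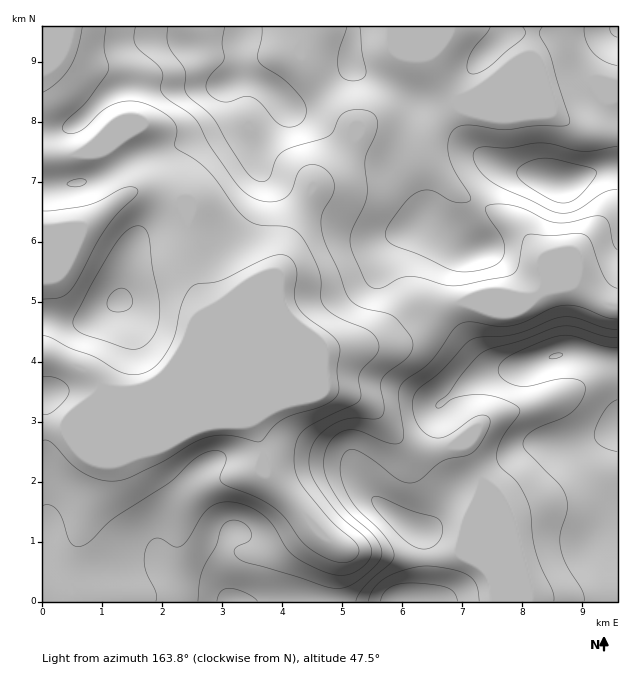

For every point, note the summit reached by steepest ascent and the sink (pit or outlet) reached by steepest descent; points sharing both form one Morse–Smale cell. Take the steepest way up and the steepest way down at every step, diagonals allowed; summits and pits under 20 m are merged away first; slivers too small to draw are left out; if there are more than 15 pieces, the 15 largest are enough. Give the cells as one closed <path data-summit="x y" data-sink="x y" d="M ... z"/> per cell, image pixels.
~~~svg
<path data-summit="560 183" data-sink="43 355" d="M532 26l-489 0-1 25 9 22 13 15 13 8 33 31 0 3-18 18-8 5 5 1 15-5 2 2 17 30 2 15 17-6 16 1 23 9 7 13 1 49 7 26 11 21 0 6-9 19-10 11-20 28-11 10-9 4 94-3 81-34 32-3 18-5 24-13 19-17 35-8 69 0 15-6 12-10 28-4 23 16 12 6 7 0 1-174-25 0-13-2-26-17-39-17-44 0 13-7 28-24 19-10z"/><path data-summit="617 426" data-sink="43 355" d="M575 284l-28 4-12 10-15 6-60-2-36 8-12 6-15 13-17 11-25 7-32 3-87 36-79 0-27 6-17 0-10-3-14-17-30-13-16-5-1 247 292 1 5-55-14-9-23-28-35-35-5-9-1-24-9-21-80-33 150 0 33 8 13 8 14 14 12 17 18 14 24 1 19-6 9 0 2 3 5 13 12 21-1 66 13 33 2 22 120 0 1-295-8-1-12-6z"/><path data-summit="404 601" data-sink="43 355" d="M322 388l-150 0 80 33 9 21 1 24 5 9 35 35 12 16 11 12 14 9 0 15-5 24 1 16 161 0-1-22-13-33 1-66-12-21-5-13-2-3-9 0-19 6-24-1-18-14-12-17-14-14-13-8z"/><path data-summit="119 301" data-sink="43 355" d="M148 190l-21 4-44 33-41 4 0 123 47 18 14 17 10 3 17 0 13-3 9-3 11-8 11-12 14-21 10-11 9-19 0-6-11-21-7-26-3-54-5-8-9-4z"/><path data-summit="617 28" data-sink="43 355" d="M617 26l-84 0-2 29-19 10-28 24-13 7 44 0 39 17 26 17 13 2 24-1z"/><path data-summit="617 426" data-sink="43 355" d="M43 52l-1 177 14 1 12-3 15 0 36-27 7-8-9-23-13-20-15 5-5-1 8-5 18-18 0-3-21-20-33-28-8-12z"/>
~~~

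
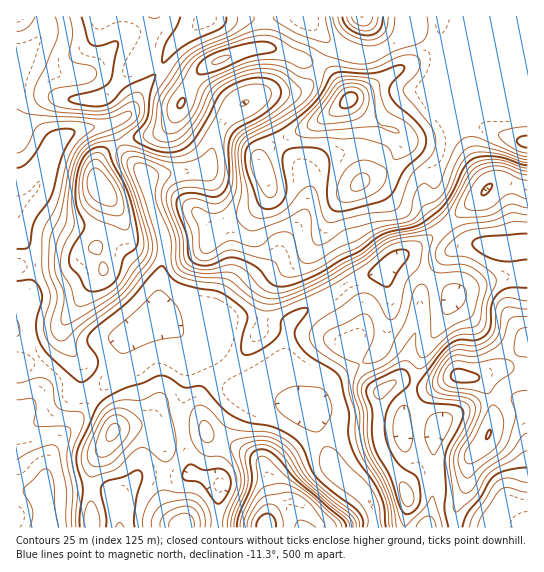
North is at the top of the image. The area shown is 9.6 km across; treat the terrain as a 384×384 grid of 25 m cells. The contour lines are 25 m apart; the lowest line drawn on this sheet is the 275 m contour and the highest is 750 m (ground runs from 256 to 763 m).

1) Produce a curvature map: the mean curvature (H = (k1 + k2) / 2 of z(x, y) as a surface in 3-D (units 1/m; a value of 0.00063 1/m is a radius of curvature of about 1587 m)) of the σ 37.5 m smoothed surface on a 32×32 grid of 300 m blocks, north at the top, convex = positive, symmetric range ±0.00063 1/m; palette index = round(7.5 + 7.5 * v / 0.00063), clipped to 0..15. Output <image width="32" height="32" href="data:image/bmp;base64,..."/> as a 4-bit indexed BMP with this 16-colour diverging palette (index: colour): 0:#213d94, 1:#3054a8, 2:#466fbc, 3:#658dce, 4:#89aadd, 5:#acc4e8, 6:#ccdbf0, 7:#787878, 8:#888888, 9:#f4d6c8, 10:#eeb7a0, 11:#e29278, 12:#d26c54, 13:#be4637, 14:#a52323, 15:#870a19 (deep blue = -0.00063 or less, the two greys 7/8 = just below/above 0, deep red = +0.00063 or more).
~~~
<image width="32" height="32" href="data:image/bmp;base64,Qk12AgAAAAAAAHYAAAAoAAAAIAAAACAAAAABAAQAAAAAAAACAAATCwAAEwsAABAAAAAAAAAAlD0hAKhUMAC8b0YAzo1lAN2qiQDoxKwA8NvMAHh4eACIiIgAyNb0AKC37gB4kuIAVGzSADdGvgAjI6UAGQqHAKZW+Uis/Bjvla/6CsBeVHmWZfZHiKojvIz4Iwf2bJRWdVTER3dHMHqeYDMN9TrlJ4ZHyHVoVkGMtwNTb3crxliGSO10elh378ZGZPtYPfuVmFSfxptMmYp1Z1b1aDXOlYmDPviYTZZERmdG9GhCfpZnmEemiGp2Z3d2NdVHMBuGdYmEd5poZnd3dk37WcqJVadnhmZ4aIh3d2RInqT/2oimerh3h3d4h3ZnlhWQn4uXZrhFd3d3d6lnq7pVpCxWmVjaQ2d3d3aadpmKhaomMqxmnLY1d3d1RkJHeZOLRTjoU1m7hFZlRYu2ImmEnFU3toWZncY1ZVaJzaUUVZlUNWWVq3qaU9+lZ3rLdBRXyHmHZZq5foCft6lnqr1AA8y7qWeHdn4wisiXRopqp2MZuqpmZ3fbBOyImoVaho37UVWYdTnN9Qz8R4zGSsmJh/MDhXYn/8EYdBSdl2euqWbqEkJ2Nv1AEzUk7WZ2eol1qkAHpkT9RKuGJ/plVmVXyIp5v7VBJr/tpSfdy5Vlitpom82GUxAAjdczJpr+mIqWZ4hleu//gH76QzJDTf5mZnd3d2mHebZI2kIiJQb/hUZ3d3d3dkaaU7/YVFp3dI23d3iId4mHeZNc//3NtjEWuXd3iHZnmGeWMke9tlRGc0eHd4iWV5h3iHUyRERVv+ZGp3eH"/>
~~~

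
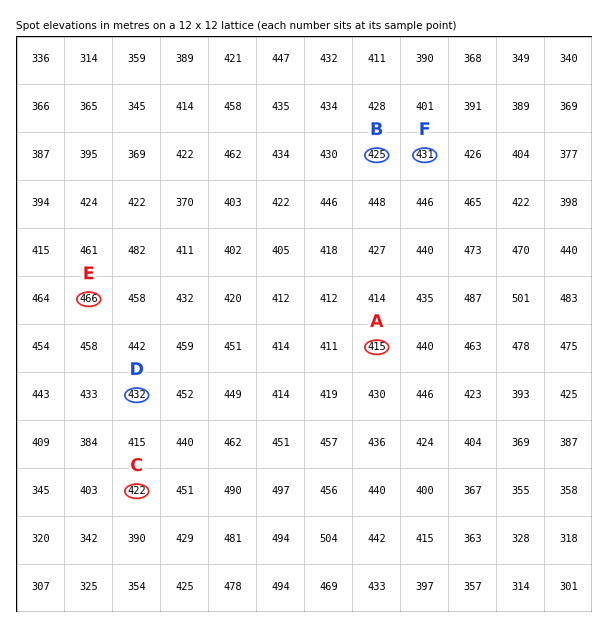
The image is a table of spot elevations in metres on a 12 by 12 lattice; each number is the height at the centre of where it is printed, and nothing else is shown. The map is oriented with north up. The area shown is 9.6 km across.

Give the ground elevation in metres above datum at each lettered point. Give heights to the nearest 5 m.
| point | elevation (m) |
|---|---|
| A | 415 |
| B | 425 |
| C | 420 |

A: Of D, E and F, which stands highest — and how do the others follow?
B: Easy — E D F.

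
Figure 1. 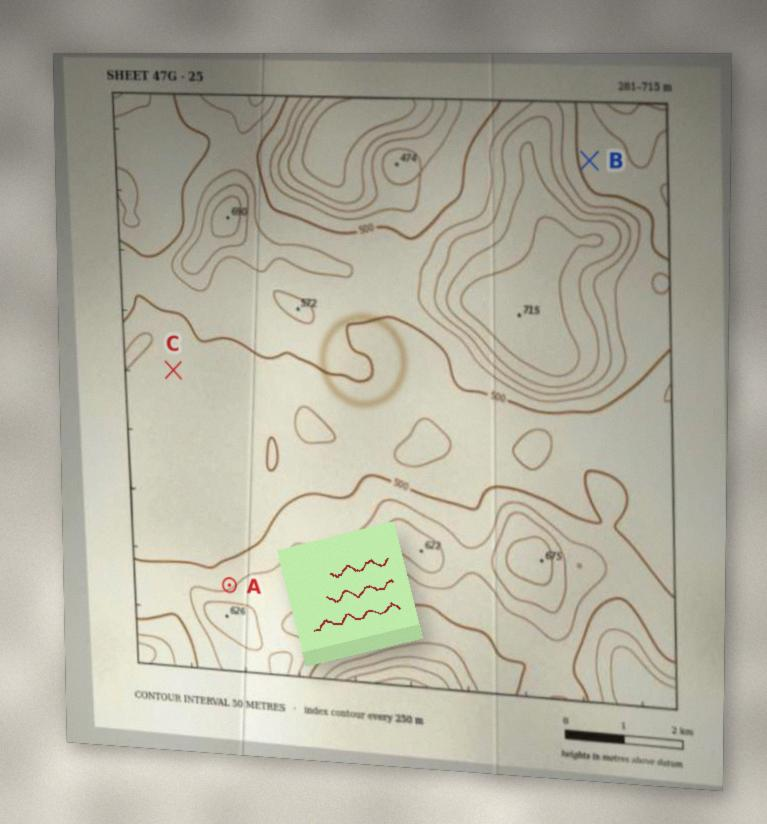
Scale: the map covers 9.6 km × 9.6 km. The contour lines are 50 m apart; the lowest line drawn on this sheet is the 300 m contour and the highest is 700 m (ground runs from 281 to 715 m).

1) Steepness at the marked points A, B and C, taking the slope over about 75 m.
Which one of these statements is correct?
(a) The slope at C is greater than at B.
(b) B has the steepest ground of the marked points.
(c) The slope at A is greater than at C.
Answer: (c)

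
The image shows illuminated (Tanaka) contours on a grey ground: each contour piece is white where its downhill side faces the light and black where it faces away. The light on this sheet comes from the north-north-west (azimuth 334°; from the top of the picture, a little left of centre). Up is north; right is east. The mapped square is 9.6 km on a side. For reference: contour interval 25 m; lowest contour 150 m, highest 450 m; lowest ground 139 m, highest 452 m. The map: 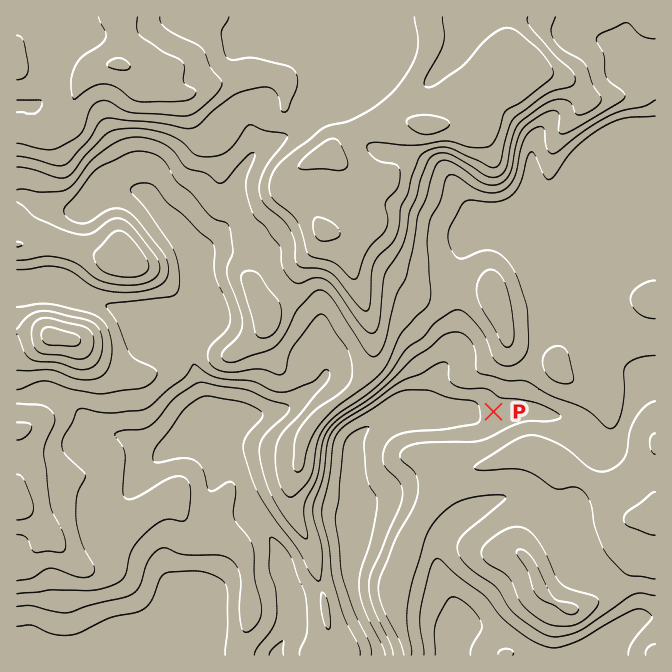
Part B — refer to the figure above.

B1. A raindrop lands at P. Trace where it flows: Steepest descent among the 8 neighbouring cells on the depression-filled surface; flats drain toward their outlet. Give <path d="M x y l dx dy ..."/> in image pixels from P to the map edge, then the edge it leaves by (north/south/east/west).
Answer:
<path d="M494 412l0 1-6 5-11 0-7-5-32 0-1-1-9 0-1-2-35 0-12 10-2 0-3 3-7 4-13 13 0 47-3 3 0 2-5 6 0 84 5 8 0 4 6 13 0 3 19 35 0 3 1 2 0 5"/>
exit: south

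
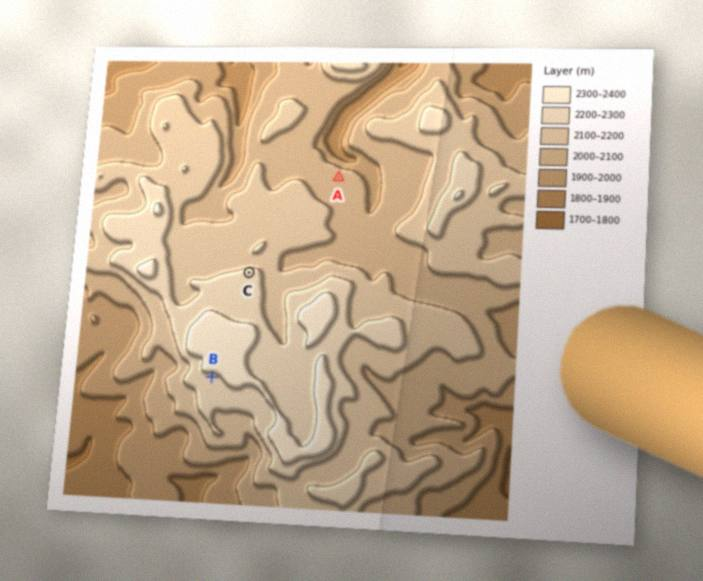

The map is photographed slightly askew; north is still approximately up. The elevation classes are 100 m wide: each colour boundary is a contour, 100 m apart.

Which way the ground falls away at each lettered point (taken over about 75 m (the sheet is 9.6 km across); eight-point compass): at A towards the N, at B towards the S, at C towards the N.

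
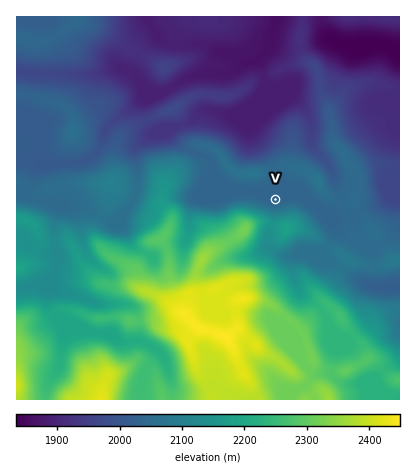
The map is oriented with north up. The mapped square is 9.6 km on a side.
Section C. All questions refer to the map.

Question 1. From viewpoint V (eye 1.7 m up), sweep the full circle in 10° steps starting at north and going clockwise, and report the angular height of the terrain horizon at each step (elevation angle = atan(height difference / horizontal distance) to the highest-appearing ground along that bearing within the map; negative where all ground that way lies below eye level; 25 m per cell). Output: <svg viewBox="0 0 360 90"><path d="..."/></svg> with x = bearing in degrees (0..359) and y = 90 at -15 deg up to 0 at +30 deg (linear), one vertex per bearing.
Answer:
<svg viewBox="0 0 360 90"><path d="M0 59l10-1 10 0 10 0 10 0 10-1 10 0 10-1 10 1 10 2 10-1 10-4 10-6 10-5 10-3 10-3 10-1 10 0 10 1 10 0 10-1 10-2 10-5 10-1 10 5 10 8 10 9 10 5 10 0 10 2 10 1 10-2 10-1 10 0 10 2 10 2"/></svg>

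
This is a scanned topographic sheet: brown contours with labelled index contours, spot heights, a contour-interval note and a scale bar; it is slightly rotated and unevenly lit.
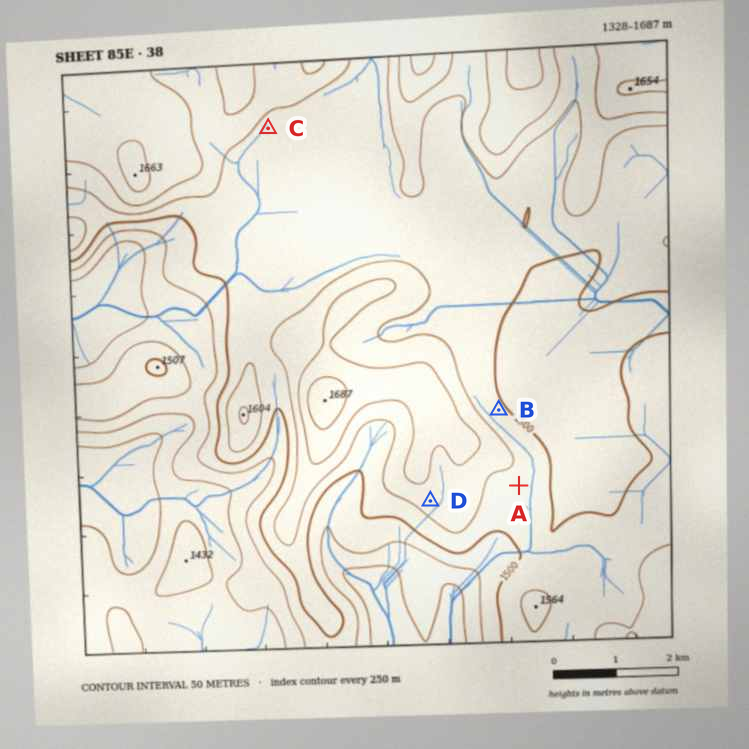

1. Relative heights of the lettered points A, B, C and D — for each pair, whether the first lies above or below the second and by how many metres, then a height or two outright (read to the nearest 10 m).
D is above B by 60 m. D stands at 1570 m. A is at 1530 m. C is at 1520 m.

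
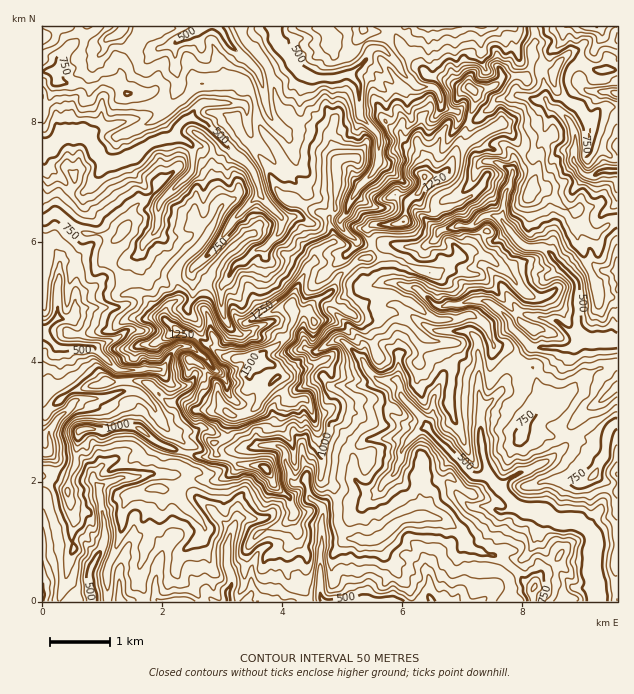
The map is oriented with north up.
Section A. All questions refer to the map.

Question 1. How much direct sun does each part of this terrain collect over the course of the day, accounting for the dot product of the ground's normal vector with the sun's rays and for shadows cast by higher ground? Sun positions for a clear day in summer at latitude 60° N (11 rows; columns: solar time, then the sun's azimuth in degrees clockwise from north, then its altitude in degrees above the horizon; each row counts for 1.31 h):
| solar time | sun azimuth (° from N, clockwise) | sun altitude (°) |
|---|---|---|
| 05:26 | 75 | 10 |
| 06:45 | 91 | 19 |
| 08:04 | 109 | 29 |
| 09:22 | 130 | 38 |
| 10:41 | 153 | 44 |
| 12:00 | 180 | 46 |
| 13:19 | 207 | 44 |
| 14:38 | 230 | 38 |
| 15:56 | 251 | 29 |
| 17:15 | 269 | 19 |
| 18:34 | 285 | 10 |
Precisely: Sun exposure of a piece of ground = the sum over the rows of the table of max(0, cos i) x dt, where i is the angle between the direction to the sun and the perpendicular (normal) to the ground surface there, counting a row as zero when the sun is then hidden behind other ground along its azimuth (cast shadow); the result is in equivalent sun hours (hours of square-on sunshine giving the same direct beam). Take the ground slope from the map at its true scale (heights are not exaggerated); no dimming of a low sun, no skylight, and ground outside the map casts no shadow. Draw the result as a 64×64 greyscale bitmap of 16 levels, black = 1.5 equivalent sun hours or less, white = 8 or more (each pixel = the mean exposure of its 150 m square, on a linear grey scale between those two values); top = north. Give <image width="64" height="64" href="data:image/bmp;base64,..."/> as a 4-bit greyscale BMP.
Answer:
<image width="64" height="64" href="data:image/bmp;base64,Qk12CAAAAAAAAHYAAAAoAAAAQAAAAEAAAAABAAQAAAAAAAAIAAATCwAAEwsAABAAAAAAAAAAAAAAABEREQAiIiIAMzMzAERERABVVVUAZmZmAHd3dwCIiIgAmZmZAKqqqgC7u7sAzMzMAN3d3QDu7u4A////ALzsqK2u7c///c6d7O7v/qz/7d7u/83e3ey73t7tqaq7y+6ovYztrf/t7bnc/u7tif7v7u7+3O/u7svMzM2aur3c3Ze8nN287d7vmdz+7d6J3v/u79687u7d3dp6zNyqvd3dpoyr3bvd7utqy+7u7oje7v/t3M3u7u3ux4q+y6q93d7IW9u+287u2nzr3+7uiP7v/+y+3d7u//yYmK7MqazNztp4693sve7Zau6b7/xm3u//7u3tze7bvd1Wq9ypq8zbvHfdvN2pztp3ruzd7Ye+/u/+3e7t3KqYipeXjLrM3d7siN7c3ty87Iea7/7siLupmu7v///bqYmIqmM1rN3d3u1p3c7u7u6oqIQ439uIu5mpnf///ZmZZ4eqmqvN7d3t3FjMze7v6nrczcqs7resuaqJrMuphnd2iazN3ey93e7IWr3u7e6nvd3u7d2EaKzLiJmZqoiJm9u83e///b3N7KhZ3e7u7J3/7d7/7Let3d22iau7qb7sid//7///292rqHZWi9y87//t3e/DNr/tzNl4m8q81niLzv/////9upup2nVURprNze7d7ah1nru+7WW9zL2EScxCasy739nJncyc//7u7czszu7rlqd93c3vxnrLVVjb3+lCaaqb3BObvtut7v7u/+7rdTeFmr3NzN3WacukfJrd/+t5u7rua83t7+u+/+yXvadiAneb7d3JvcdYh0jMeM3u//usyryc3ez//u7oJK3d/+ypvZrt3tpmizI0e9t4ms7u/9y8zYzN7v7+7EJbu0ff/e/73O7d7u7uxSfe24nLvd3My7vNp4ZEI4pzRc7t3v7+3u3c7N7u7dzMms7MmZmc3MzKqp3GMwAUQjVc3u3u/e7u7u3N7d3Lrce7vLyZqqrO7uyYaK2UWJqYlq7tmayUjOzf7ae8y8zJSMrMzKabqrze7sdnmcyqmIln6mdZm0ns7qqaqVibzJN72ZzMvHiru7ze7obJet/+yr6hBFh5Gt3P7FGJZ3VUeJ3srNyd6rvMur3d6sqYZZmJpQCdqJIs3sz/23ne3Id3nO67zJztvLuoi93vqZiYUAAABMy7QKu+7ai969unjeut7tzdrO7My5hnre52iHYRnbvKndYL7svadniO7Zee6azN7d2s7sqamYZ3m5d2MV3u3ehUAJt1aJuXFgCaapuaid7u+5vu1xNoqHZle9zcyGer3HNKuQAAFt7J1QWcu97d7/7cnLyXrN7bqqq+7N7sdiJb3LS4AASZjLruy93v7t21Ize9k0jv/Lze7slkmqvLvN2lAJQEymV8y+7szv7u6o3u7u24jJhXzO/92Zmrupu7yUMIoxc53d3cmYvczO7M63m+tmameb7Kz+3YusuqhndVpltyIjU33aiZmWi7q96TAAEzW87//qme7seq3u7t2UV8Y1MzliNHkY7Gec7ttkjct3rc3v7+mK3dx6zcu7unhkVolTi0NEWGBsy6iIUkrv/+78vchJ2nrcrJne/cy6qqyXnLSJMldXyEfczbm+7v/d/+vdmXEze8u9q93e7Lq7u8Z72lMzVnfNlr/u///tve26rdu82jbMmL27vc7cqqupzEXOg1RqmZ7YO///7HV7zuzcqs2Ejdzv3M3cvN3qm6id1G78VKyHiryFaKuXh5iszZhzEkfO3u3c3u7L3uxoiqjbJt/YQmplz9VKuqvJFreZZHQ2nc3d7e3e7u297rScy62CbO1ydUI1FN7v//6DIUfbRr7tzN7u7+7ZeKvd2HvOy9U0jLVYNaMrre7u7dlQAGZZz+7c3Kzt7IeKmazHi8y53DJVNHfOxgNiAlqa3+3VBG3e/uzsuKiYl6mZm7drq6vO0yE6/9qcMzA2m83N7+3sjf/+7M3saZmHeImay0NpmavsQ67aeLxhO83b7tua7+pY3+7HeYuoicuHiIh9sziZlpx3yne83KY0RUKe7+td+kWN7ctYZ5d47rd2Y7zrM2mGmDe3m6vNpjBEBa7//pbcdGmqrIITmZ7N2XdYiJ3Eaoh0O5q4rM27kjGMyYvttIt1ibiVaIVaupmruoZnd7d5lyK9rJrMzN60JphlZb3YBYrKuKZd/uuIipzuyodVV4mGbevMi8y4mpRK3JmXnN7e3Nush23uvMmHve/+tmZYvHfvzNqbuphTRSe7x5h77+rO7K3Ze9yv27vN3v/+yr7nfuy9qLy6uYJBLMeGa0iN/u67vdh73e7d3dyGjP/9mEfu2ct53MysphCcpUQ4dYSe+6q3ppvd3t7v/v7Krf/Ivu3JyZ7qqqylKteFeARTxlaay7d3u83t3t/77//t3v2Zh3e5vKipt5Zbh5OHcEnOZESZhp3and3+7uvO/+7b38qqvcjKiHiFdWx3VmZU3N/nVFiM64l1Xf/97t3Mzdut///+x7uJhlV2iWl6MwrO/e/s3tzah4eN7ty97Jmau7zd7u2ny7qXV3a4qbSczbdyOu3ezcut7+7cupqauaqpu5mal2q4ms7uy7ucau2IVEQIqYqs3Nze95q8ucu7qrrLmbplnqqc///+mMl9t3hEEGhlPNjd24mbvdzJm7zJmbqbuGrriL3e7u7Zlu2omFdxVSSttV3ZarZq7duIvd2peJymvsmK3u3t29ye26mZh4amV7vLRZ2Geamc7XWN7/64mXrsmqzcvMzMnN3KmZmZmHaniZmWVqa+yqq++4vN3v64ju26vN/ty7ys3bmYh3h3eIi8uqZkWb"/>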